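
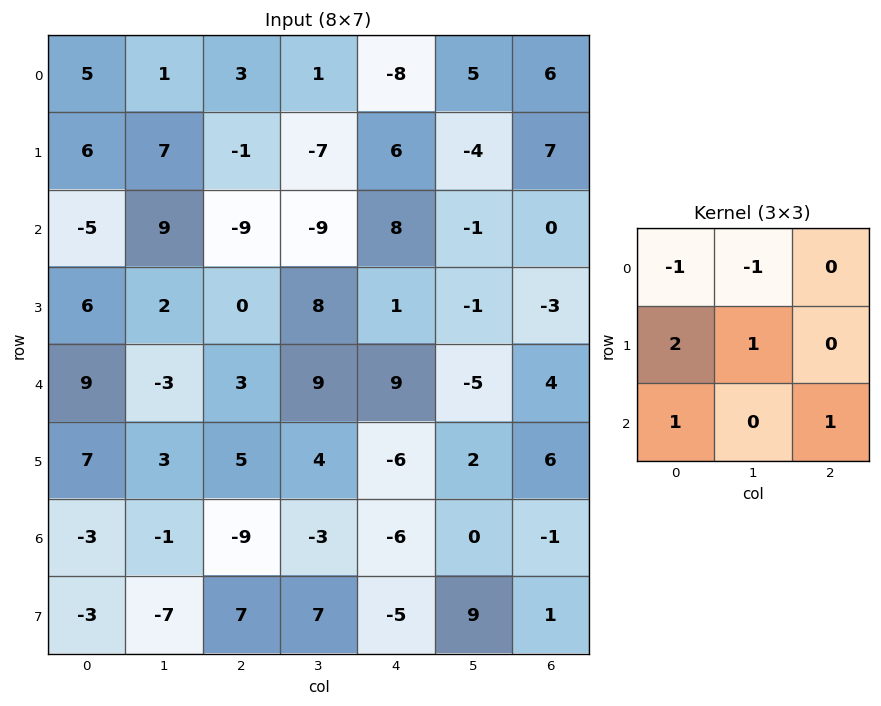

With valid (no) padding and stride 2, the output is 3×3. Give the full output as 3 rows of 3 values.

-1 -14 19
22 38 7
-1 -13 -21

Output[0,0]: The receptive field on the input at this output position is [5 1 3 / 6 7 -1 / -5 9 -9]. Elementwise product with the kernel and sum: 5·-1 + 1·-1 + 6·2 + 7·1 + -5·1 + -9·1.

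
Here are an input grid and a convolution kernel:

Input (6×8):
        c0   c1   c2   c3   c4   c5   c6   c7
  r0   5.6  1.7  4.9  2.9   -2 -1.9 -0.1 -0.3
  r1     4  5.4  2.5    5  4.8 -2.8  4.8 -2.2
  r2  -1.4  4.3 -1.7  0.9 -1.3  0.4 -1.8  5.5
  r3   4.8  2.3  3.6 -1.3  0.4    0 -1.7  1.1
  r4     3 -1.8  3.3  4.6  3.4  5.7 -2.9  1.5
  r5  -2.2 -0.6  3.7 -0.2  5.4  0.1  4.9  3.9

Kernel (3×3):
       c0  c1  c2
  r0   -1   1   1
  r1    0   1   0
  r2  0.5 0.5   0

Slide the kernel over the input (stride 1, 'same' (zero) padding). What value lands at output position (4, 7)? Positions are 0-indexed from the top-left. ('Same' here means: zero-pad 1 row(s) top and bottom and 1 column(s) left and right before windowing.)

8.7

The receptive field on the zero-padded input at this output position is [-1.7 1.1 0 / -2.9 1.5 0 / 4.9 3.9 0]. Elementwise product with the kernel and sum: -1.7·-1 + 1.1·1 + 0·1 + 1.5·1 + 4.9·0.5 + 3.9·0.5.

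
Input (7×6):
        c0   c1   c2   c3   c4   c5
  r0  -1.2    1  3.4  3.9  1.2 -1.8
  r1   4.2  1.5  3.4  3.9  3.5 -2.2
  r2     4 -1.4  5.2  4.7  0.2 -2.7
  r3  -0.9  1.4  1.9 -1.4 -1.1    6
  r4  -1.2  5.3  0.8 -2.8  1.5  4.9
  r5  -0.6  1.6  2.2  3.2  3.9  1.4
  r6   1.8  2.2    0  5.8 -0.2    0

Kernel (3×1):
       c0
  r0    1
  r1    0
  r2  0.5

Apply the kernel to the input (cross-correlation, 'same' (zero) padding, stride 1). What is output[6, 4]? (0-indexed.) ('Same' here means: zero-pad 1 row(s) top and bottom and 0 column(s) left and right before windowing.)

3.9

The receptive field on the zero-padded input at this output position is [3.9 / -0.2 / 0]. Elementwise product with the kernel and sum: 3.9·1 + 0·0.5.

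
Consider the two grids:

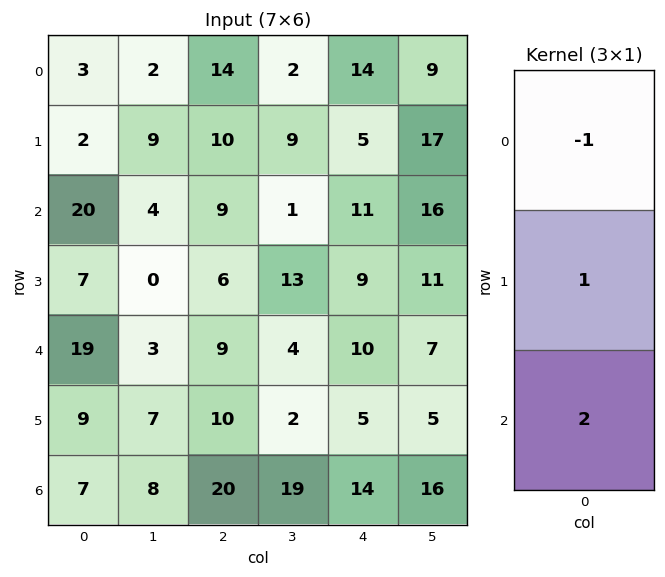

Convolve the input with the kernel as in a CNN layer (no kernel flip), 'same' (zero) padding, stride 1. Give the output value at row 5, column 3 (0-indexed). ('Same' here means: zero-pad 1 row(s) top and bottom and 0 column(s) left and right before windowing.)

The receptive field on the zero-padded input at this output position is [4 / 2 / 19]. Elementwise product with the kernel and sum: 4·-1 + 2·1 + 19·2.

36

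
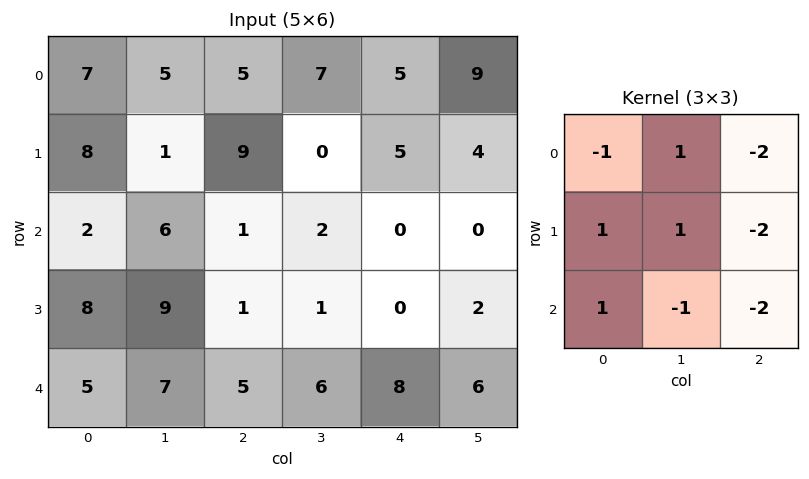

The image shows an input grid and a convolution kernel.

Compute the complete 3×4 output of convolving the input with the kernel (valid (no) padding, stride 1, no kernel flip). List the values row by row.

-27 -3 -10 -21
-22 17 -16 -4
5 -11 -14 -19

Output[0,0]: The receptive field on the input at this output position is [7 5 5 / 8 1 9 / 2 6 1]. Elementwise product with the kernel and sum: 7·-1 + 5·1 + 5·-2 + 8·1 + 1·1 + 9·-2 + 2·1 + 6·-1 + 1·-2.
Output[0,1]: The receptive field on the input at this output position is [5 5 7 / 1 9 0 / 6 1 2]. Elementwise product with the kernel and sum: 5·-1 + 5·1 + 7·-2 + 1·1 + 9·1 + 0·-2 + 6·1 + 1·-1 + 2·-2.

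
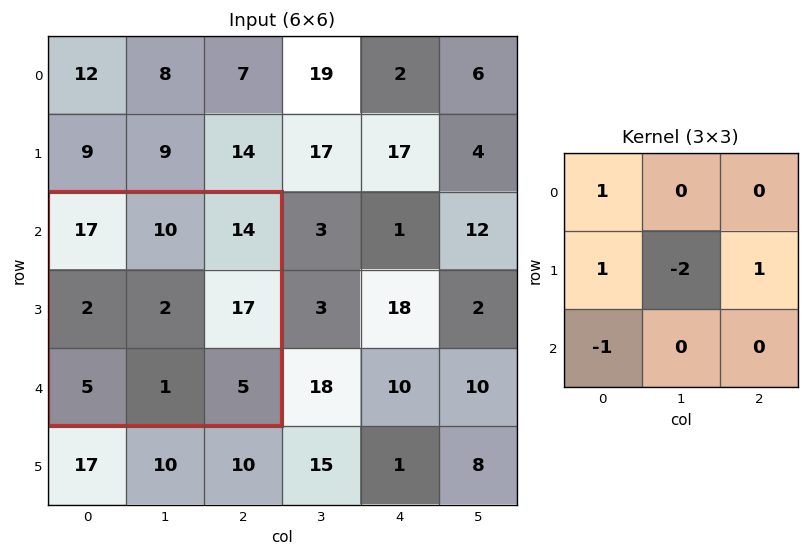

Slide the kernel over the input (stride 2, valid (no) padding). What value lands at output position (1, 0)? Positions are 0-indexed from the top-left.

27

The receptive field on the input at this output position is [17 10 14 / 2 2 17 / 5 1 5]. Elementwise product with the kernel and sum: 17·1 + 2·1 + 2·-2 + 17·1 + 5·-1.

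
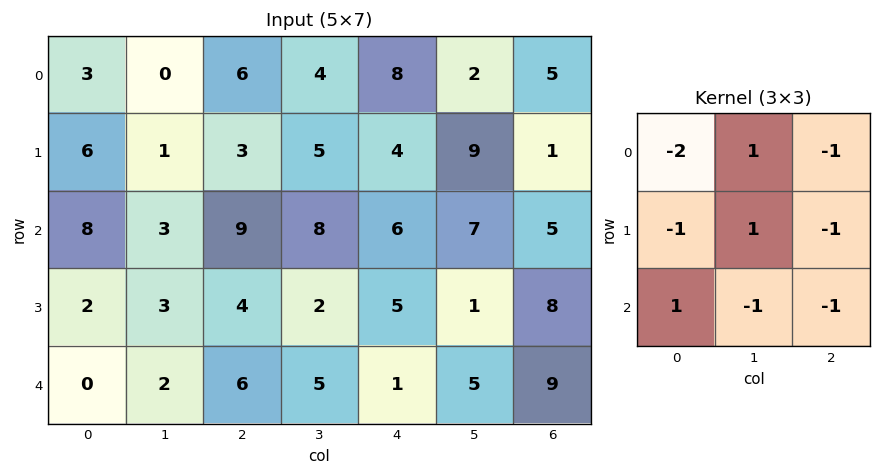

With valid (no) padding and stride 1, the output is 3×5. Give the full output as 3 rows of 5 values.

Output[0,0]: The receptive field on the input at this output position is [3 0 6 / 6 1 3 / 8 3 9]. Elementwise product with the kernel and sum: 3·-2 + 0·1 + 6·-1 + 6·-1 + 1·1 + 3·-1 + 8·1 + 3·-1 + 9·-1.
Output[0,1]: The receptive field on the input at this output position is [0 6 4 / 1 3 5 / 3 9 8]. Elementwise product with the kernel and sum: 0·-2 + 6·1 + 4·-1 + 1·-1 + 3·1 + 5·-1 + 3·1 + 9·-1 + 8·-1.

-24 -15 -23 -17 -21
-33 -9 -15 -28 -8
-33 -15 -23 -16 -35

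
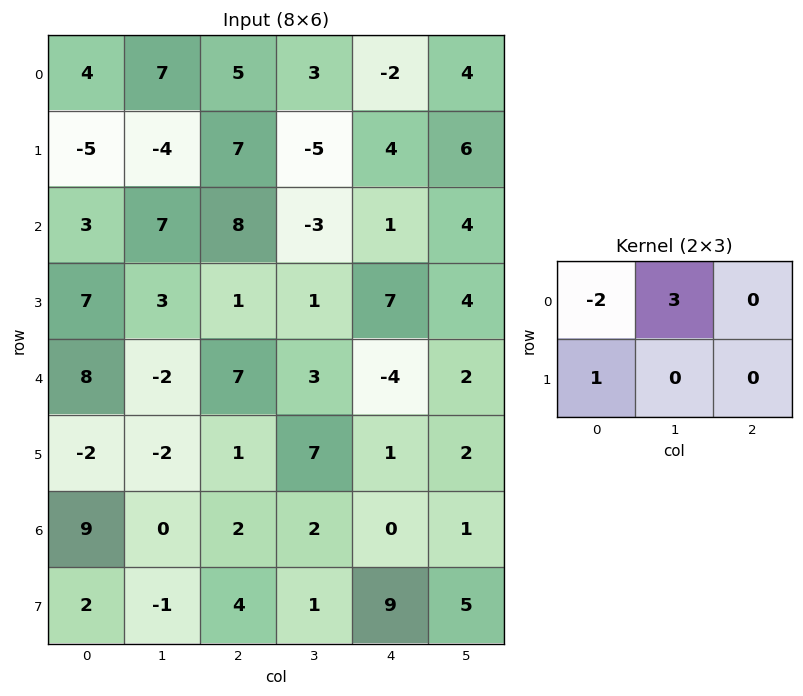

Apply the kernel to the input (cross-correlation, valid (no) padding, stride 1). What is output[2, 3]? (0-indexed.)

The receptive field on the input at this output position is [-3 1 4 / 1 7 4]. Elementwise product with the kernel and sum: -3·-2 + 1·3 + 1·1.

10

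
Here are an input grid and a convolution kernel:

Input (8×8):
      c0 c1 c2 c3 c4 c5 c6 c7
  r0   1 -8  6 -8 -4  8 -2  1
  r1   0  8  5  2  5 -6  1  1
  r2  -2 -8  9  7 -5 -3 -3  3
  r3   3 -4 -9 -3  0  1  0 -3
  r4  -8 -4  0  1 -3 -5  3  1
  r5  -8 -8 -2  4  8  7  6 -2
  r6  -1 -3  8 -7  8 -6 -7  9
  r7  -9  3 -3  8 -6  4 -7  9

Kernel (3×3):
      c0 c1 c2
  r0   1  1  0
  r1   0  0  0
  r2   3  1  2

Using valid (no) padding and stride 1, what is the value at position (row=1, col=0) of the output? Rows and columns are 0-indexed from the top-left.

The receptive field on the input at this output position is [0 8 5 / -2 -8 9 / 3 -4 -9]. Elementwise product with the kernel and sum: 0·1 + 8·1 + 3·3 + -4·1 + -9·2.

-5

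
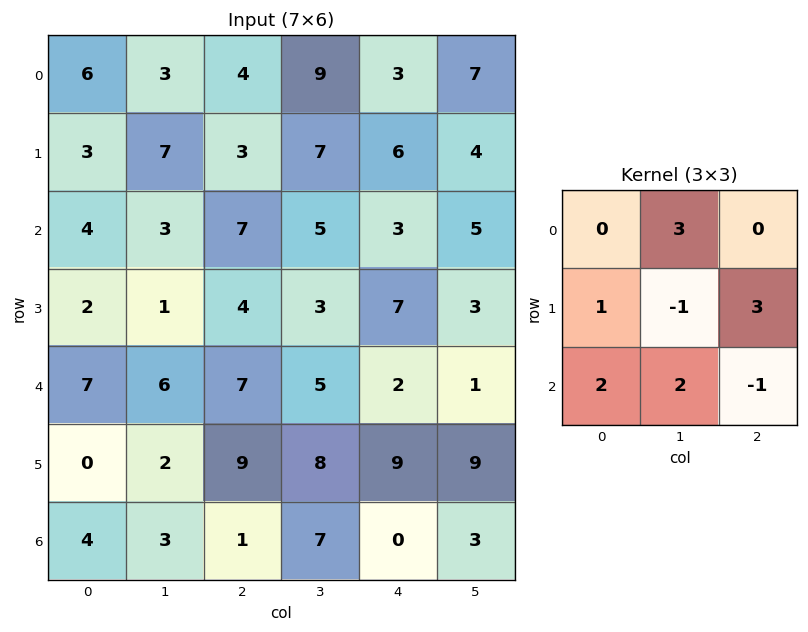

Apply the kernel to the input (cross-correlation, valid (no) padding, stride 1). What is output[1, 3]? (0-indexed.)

52

The receptive field on the input at this output position is [7 6 4 / 5 3 5 / 3 7 3]. Elementwise product with the kernel and sum: 6·3 + 5·1 + 3·-1 + 5·3 + 3·2 + 7·2 + 3·-1.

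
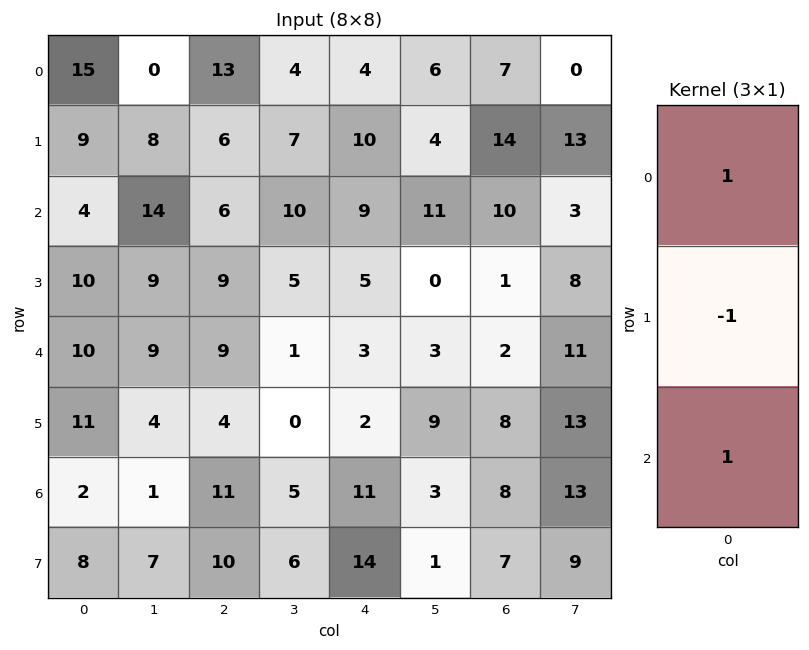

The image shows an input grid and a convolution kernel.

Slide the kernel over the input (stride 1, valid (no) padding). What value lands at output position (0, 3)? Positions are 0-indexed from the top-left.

7

The receptive field on the input at this output position is [4 / 7 / 10]. Elementwise product with the kernel and sum: 4·1 + 7·-1 + 10·1.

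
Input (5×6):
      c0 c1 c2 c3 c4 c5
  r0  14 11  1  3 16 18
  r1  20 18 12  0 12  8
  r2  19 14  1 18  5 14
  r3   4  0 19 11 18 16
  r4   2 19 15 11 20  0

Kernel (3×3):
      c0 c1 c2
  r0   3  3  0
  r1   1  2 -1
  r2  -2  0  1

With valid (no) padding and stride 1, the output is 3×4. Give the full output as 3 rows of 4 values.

Output[0,0]: The receptive field on the input at this output position is [14 11 1 / 20 18 12 / 19 14 1]. Elementwise product with the kernel and sum: 14·3 + 11·3 + 20·1 + 18·2 + 12·-1 + 19·-2 + 1·1.
Output[0,1]: The receptive field on the input at this output position is [11 1 3 / 18 12 0 / 14 1 18]. Elementwise product with the kernel and sum: 11·3 + 1·3 + 18·1 + 12·2 + 0·-1 + 14·-2 + 18·1.

82 68 15 51
171 99 48 44
95 45 70 78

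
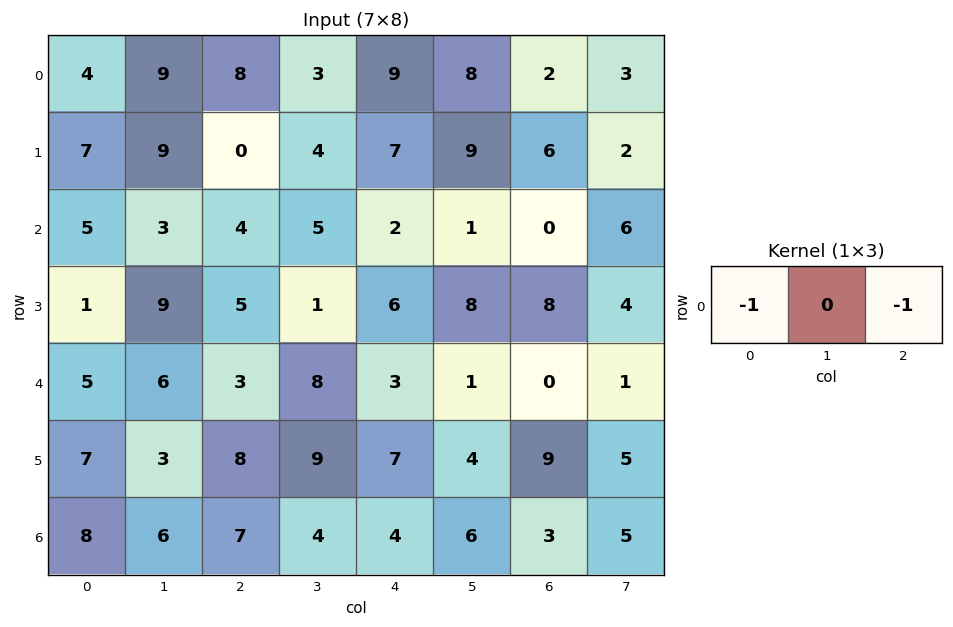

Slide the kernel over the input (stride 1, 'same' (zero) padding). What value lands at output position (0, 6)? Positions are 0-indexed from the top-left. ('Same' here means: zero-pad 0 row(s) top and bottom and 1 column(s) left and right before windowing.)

-11

The receptive field on the zero-padded input at this output position is [8 2 3]. Elementwise product with the kernel and sum: 8·-1 + 3·-1.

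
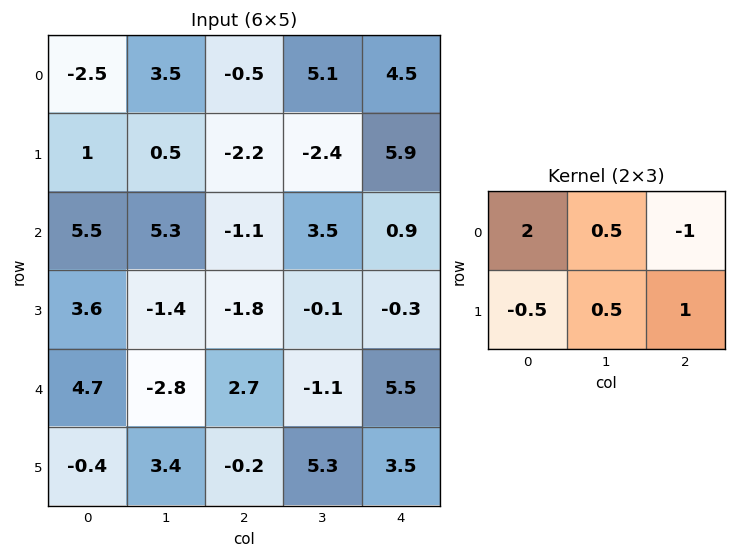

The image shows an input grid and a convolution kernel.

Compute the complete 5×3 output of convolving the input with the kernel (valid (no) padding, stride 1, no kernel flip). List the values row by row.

Output[0,0]: The receptive field on the input at this output position is [-2.5 3.5 -0.5 / 1 0.5 -2.2]. Elementwise product with the kernel and sum: -2.5·2 + 3.5·0.5 + -0.5·-1 + 1·-0.5 + 0.5·0.5 + -2.2·1.

-5.2 -2.1 2.85
3.25 2.6 -8.3
10.45 6.25 -0.8
7.25 -1.95 0.25
7 0.35 5.6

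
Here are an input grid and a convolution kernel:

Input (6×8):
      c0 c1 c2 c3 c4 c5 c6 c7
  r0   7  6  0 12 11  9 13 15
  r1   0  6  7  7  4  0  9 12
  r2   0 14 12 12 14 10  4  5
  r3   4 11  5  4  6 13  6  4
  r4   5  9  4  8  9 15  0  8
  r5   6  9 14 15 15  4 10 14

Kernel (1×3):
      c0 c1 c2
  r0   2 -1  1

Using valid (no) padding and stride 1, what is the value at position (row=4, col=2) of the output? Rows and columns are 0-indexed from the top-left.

9

The receptive field on the input at this output position is [4 8 9]. Elementwise product with the kernel and sum: 4·2 + 8·-1 + 9·1.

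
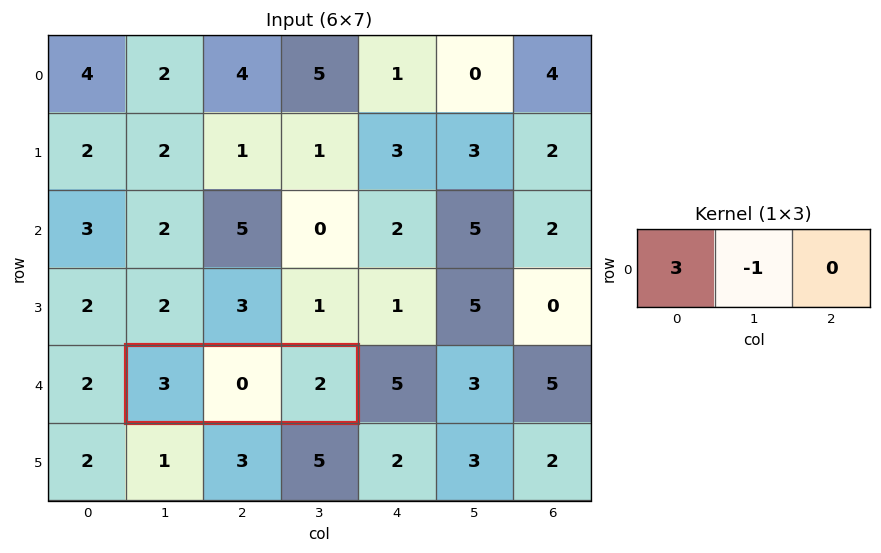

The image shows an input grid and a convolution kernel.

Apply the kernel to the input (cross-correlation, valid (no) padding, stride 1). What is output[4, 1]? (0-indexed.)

The receptive field on the input at this output position is [3 0 2]. Elementwise product with the kernel and sum: 3·3 + 0·-1.

9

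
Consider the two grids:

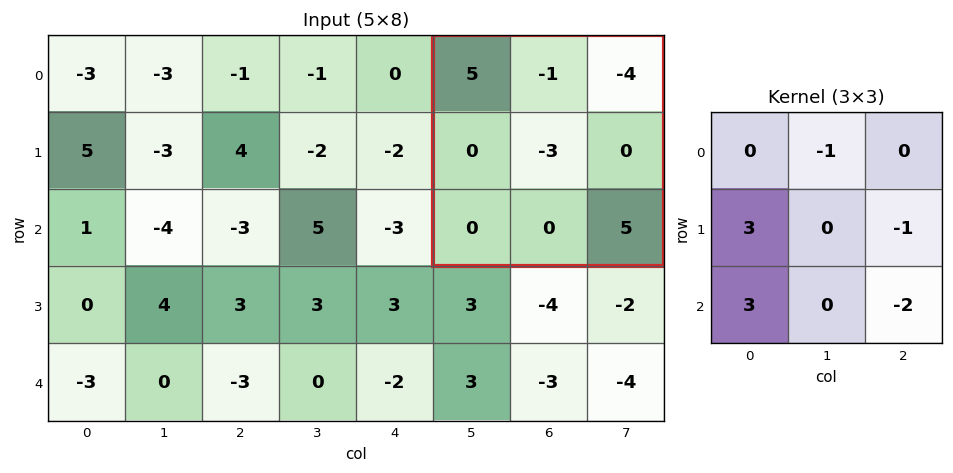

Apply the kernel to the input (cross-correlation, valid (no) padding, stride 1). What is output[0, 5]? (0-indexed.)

The receptive field on the input at this output position is [5 -1 -4 / 0 -3 0 / 0 0 5]. Elementwise product with the kernel and sum: -1·-1 + 0·3 + 0·-1 + 0·3 + 5·-2.

-9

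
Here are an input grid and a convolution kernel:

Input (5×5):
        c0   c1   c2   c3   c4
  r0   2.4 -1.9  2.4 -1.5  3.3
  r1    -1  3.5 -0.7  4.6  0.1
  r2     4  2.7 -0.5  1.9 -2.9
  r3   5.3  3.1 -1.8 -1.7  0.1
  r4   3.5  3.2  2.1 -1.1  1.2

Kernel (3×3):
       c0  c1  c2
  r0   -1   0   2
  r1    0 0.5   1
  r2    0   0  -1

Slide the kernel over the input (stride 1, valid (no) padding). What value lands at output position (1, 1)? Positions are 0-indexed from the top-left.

9.05

The receptive field on the input at this output position is [3.5 -0.7 4.6 / 2.7 -0.5 1.9 / 3.1 -1.8 -1.7]. Elementwise product with the kernel and sum: 3.5·-1 + 4.6·2 + -0.5·0.5 + 1.9·1 + -1.7·-1.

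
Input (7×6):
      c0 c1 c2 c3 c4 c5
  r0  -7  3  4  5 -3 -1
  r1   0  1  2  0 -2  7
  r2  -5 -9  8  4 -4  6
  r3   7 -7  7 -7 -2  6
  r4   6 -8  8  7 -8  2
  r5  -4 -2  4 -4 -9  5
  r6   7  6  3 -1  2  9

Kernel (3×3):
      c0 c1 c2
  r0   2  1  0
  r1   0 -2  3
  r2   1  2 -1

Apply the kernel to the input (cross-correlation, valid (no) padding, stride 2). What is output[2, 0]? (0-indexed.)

The receptive field on the input at this output position is [6 -8 8 / -4 -2 4 / 7 6 3]. Elementwise product with the kernel and sum: 6·2 + -8·1 + -2·-2 + 4·3 + 7·1 + 6·2 + 3·-1.

36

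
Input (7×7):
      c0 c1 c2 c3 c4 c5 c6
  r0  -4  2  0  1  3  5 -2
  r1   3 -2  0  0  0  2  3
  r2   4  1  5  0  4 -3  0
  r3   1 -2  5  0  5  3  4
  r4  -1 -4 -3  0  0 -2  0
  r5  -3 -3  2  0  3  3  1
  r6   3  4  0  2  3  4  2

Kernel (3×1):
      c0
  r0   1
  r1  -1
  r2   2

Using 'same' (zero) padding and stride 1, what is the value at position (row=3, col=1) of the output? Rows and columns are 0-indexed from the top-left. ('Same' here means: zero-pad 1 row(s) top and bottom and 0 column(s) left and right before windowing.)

-5

The receptive field on the zero-padded input at this output position is [1 / -2 / -4]. Elementwise product with the kernel and sum: 1·1 + -2·-1 + -4·2.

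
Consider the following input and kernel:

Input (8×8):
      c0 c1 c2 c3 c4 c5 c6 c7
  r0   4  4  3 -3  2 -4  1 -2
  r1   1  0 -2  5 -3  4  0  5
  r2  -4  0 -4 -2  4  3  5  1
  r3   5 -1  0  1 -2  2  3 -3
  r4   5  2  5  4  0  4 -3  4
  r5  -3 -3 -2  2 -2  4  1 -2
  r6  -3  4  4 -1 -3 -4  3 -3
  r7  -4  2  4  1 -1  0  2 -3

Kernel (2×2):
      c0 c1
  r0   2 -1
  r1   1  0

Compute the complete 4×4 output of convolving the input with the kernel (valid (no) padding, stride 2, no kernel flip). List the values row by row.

Output[0,0]: The receptive field on the input at this output position is [4 4 / 1 0]. Elementwise product with the kernel and sum: 4·2 + 4·-1 + 1·1.
Output[0,1]: The receptive field on the input at this output position is [3 -3 / -2 5]. Elementwise product with the kernel and sum: 3·2 + -3·-1 + -2·1.

5 7 5 4
-3 -6 3 12
5 4 -6 -9
-14 13 -3 11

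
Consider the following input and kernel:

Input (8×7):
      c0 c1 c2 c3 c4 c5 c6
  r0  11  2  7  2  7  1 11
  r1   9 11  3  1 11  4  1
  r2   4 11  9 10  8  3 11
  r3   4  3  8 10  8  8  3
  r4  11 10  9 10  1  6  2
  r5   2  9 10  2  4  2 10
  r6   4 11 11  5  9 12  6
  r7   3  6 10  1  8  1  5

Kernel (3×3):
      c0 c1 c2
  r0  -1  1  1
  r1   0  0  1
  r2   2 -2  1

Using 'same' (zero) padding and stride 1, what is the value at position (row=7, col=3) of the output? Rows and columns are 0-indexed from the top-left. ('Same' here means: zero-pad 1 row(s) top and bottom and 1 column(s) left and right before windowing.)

11

The receptive field on the zero-padded input at this output position is [11 5 9 / 10 1 8 / 0 0 0]. Elementwise product with the kernel and sum: 11·-1 + 5·1 + 9·1 + 8·1 + 0·2 + 0·-2 + 0·1.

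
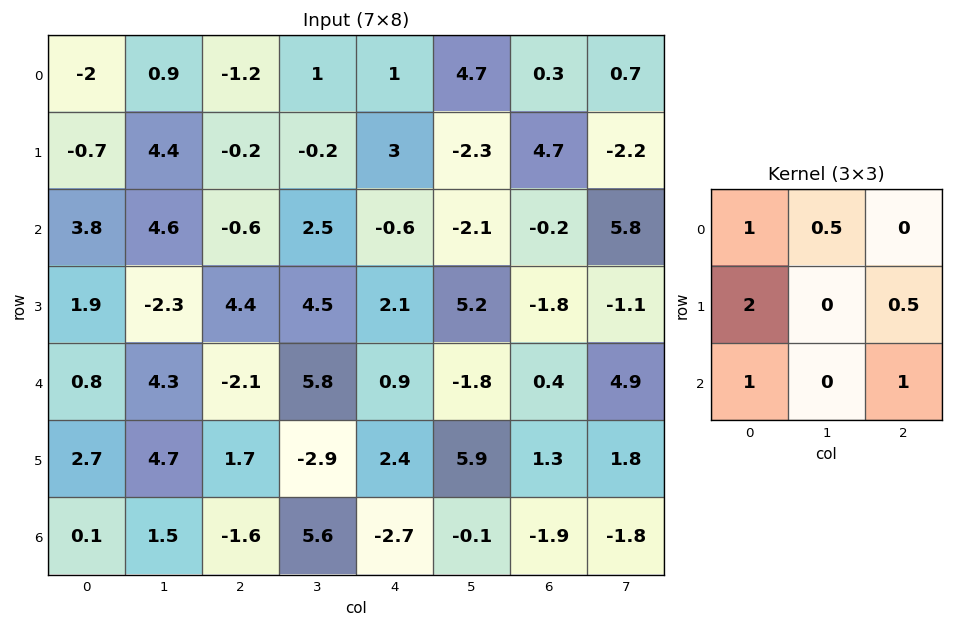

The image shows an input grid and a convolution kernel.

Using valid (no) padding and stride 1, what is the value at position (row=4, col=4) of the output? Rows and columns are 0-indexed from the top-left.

0.85

The receptive field on the input at this output position is [0.9 -1.8 0.4 / 2.4 5.9 1.3 / -2.7 -0.1 -1.9]. Elementwise product with the kernel and sum: 0.9·1 + -1.8·0.5 + 2.4·2 + 1.3·0.5 + -2.7·1 + -1.9·1.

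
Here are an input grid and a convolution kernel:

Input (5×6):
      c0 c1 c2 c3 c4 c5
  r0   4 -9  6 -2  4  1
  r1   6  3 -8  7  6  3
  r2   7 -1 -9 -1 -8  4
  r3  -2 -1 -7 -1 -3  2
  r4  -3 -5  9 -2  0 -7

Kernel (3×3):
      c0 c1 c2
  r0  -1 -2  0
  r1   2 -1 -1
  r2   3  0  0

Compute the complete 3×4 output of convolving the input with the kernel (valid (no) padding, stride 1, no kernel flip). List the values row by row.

52 1 -58 -4
6 18 -36 -20
-10 10 28 10

Output[0,0]: The receptive field on the input at this output position is [4 -9 6 / 6 3 -8 / 7 -1 -9]. Elementwise product with the kernel and sum: 4·-1 + -9·-2 + 6·2 + 3·-1 + -8·-1 + 7·3.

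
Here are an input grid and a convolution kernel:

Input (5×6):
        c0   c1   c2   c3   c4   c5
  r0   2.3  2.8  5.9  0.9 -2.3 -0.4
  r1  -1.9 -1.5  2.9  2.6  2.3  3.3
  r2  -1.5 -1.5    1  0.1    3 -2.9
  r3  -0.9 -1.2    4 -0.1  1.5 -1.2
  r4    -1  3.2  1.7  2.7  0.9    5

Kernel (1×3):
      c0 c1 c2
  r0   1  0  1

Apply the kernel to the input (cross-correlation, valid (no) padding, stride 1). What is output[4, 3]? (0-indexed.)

7.7

The receptive field on the input at this output position is [2.7 0.9 5]. Elementwise product with the kernel and sum: 2.7·1 + 5·1.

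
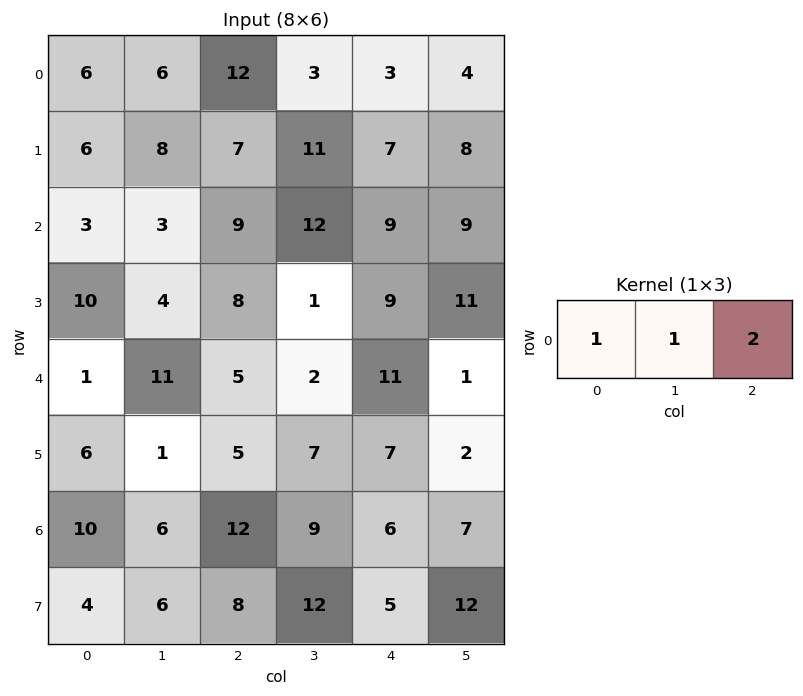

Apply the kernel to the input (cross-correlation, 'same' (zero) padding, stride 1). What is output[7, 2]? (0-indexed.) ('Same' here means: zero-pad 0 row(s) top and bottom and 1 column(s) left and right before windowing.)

The receptive field on the zero-padded input at this output position is [6 8 12]. Elementwise product with the kernel and sum: 6·1 + 8·1 + 12·2.

38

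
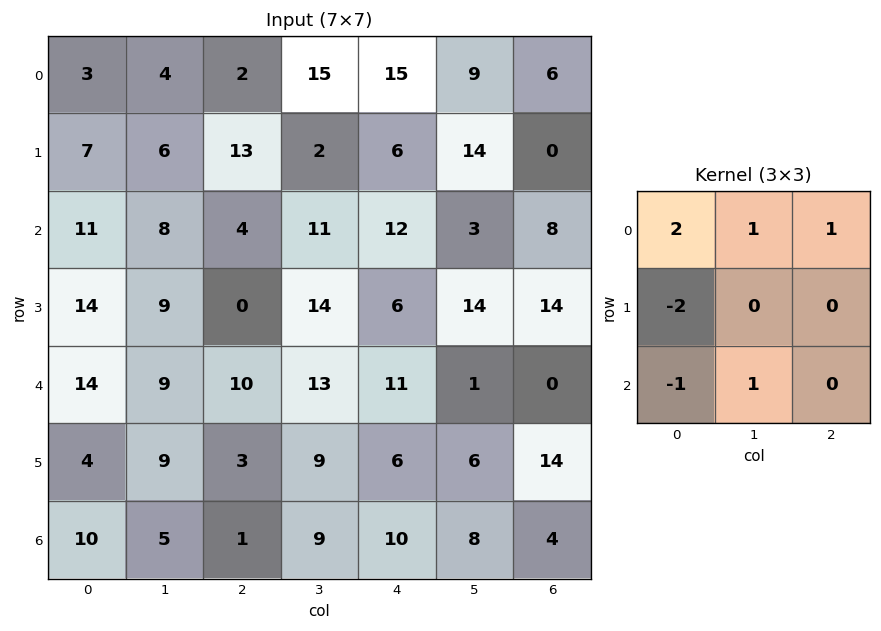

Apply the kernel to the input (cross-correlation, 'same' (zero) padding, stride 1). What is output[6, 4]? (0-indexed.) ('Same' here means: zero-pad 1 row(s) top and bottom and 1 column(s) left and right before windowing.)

The receptive field on the zero-padded input at this output position is [9 6 6 / 9 10 8 / 0 0 0]. Elementwise product with the kernel and sum: 9·2 + 6·1 + 6·1 + 9·-2 + 0·-1 + 0·1.

12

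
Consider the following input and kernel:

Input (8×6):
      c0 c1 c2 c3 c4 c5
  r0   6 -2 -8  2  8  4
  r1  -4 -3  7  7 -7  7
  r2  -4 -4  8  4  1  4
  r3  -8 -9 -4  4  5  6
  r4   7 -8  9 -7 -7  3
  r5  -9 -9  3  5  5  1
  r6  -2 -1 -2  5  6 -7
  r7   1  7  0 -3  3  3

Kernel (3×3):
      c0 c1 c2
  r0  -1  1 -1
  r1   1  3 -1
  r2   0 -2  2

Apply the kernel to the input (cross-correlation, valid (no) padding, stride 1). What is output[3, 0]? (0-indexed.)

The receptive field on the input at this output position is [-8 -9 -4 / 7 -8 9 / -9 -9 3]. Elementwise product with the kernel and sum: -8·-1 + -9·1 + -4·-1 + 7·1 + -8·3 + 9·-1 + -9·-2 + 3·2.

1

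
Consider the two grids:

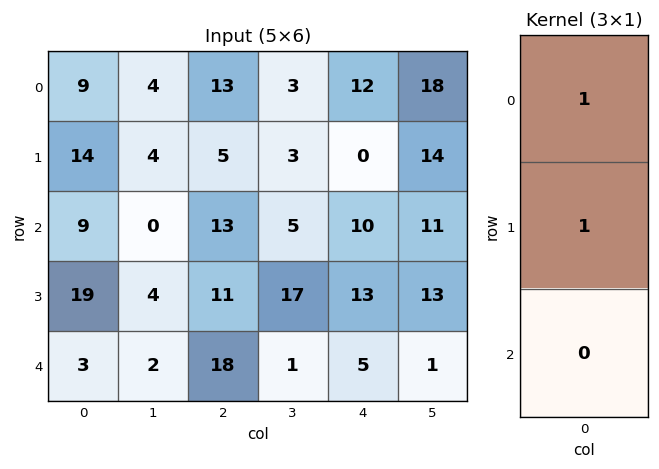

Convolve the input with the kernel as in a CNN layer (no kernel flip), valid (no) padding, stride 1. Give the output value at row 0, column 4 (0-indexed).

The receptive field on the input at this output position is [12 / 0 / 10]. Elementwise product with the kernel and sum: 12·1 + 0·1.

12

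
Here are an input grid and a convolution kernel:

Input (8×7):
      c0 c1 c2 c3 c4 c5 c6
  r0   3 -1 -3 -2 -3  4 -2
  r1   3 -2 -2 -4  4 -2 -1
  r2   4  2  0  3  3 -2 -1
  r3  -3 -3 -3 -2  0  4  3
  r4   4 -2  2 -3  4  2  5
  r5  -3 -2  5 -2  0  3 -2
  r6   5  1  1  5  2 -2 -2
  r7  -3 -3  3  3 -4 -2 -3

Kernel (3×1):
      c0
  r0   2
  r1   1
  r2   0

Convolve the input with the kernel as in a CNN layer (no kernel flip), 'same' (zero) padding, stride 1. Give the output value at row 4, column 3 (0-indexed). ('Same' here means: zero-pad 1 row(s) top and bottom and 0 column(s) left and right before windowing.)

The receptive field on the zero-padded input at this output position is [-2 / -3 / -2]. Elementwise product with the kernel and sum: -2·2 + -3·1.

-7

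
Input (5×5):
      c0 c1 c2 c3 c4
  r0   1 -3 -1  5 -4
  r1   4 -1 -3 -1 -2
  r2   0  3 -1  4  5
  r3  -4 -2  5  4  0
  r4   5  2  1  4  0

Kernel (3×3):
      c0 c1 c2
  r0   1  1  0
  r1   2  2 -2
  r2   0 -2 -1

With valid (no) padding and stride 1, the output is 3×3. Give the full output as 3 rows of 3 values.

5 -12 -13
10 -22 -16
-24 -6 13

Output[0,0]: The receptive field on the input at this output position is [1 -3 -1 / 4 -1 -3 / 0 3 -1]. Elementwise product with the kernel and sum: 1·1 + -3·1 + 4·2 + -1·2 + -3·-2 + 3·-2 + -1·-1.
Output[0,1]: The receptive field on the input at this output position is [-3 -1 5 / -1 -3 -1 / 3 -1 4]. Elementwise product with the kernel and sum: -3·1 + -1·1 + -1·2 + -3·2 + -1·-2 + -1·-2 + 4·-1.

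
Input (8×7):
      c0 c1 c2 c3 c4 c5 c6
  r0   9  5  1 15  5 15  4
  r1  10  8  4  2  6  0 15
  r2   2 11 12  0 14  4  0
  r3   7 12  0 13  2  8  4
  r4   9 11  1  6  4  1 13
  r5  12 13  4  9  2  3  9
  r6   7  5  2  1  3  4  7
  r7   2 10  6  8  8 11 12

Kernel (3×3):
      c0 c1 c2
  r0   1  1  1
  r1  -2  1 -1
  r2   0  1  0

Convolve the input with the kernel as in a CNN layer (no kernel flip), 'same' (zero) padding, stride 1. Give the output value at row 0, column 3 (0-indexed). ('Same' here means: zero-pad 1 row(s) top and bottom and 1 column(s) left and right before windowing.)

The receptive field on the zero-padded input at this output position is [0 0 0 / 1 15 5 / 4 2 6]. Elementwise product with the kernel and sum: 0·1 + 0·1 + 0·1 + 1·-2 + 15·1 + 5·-1 + 2·1.

10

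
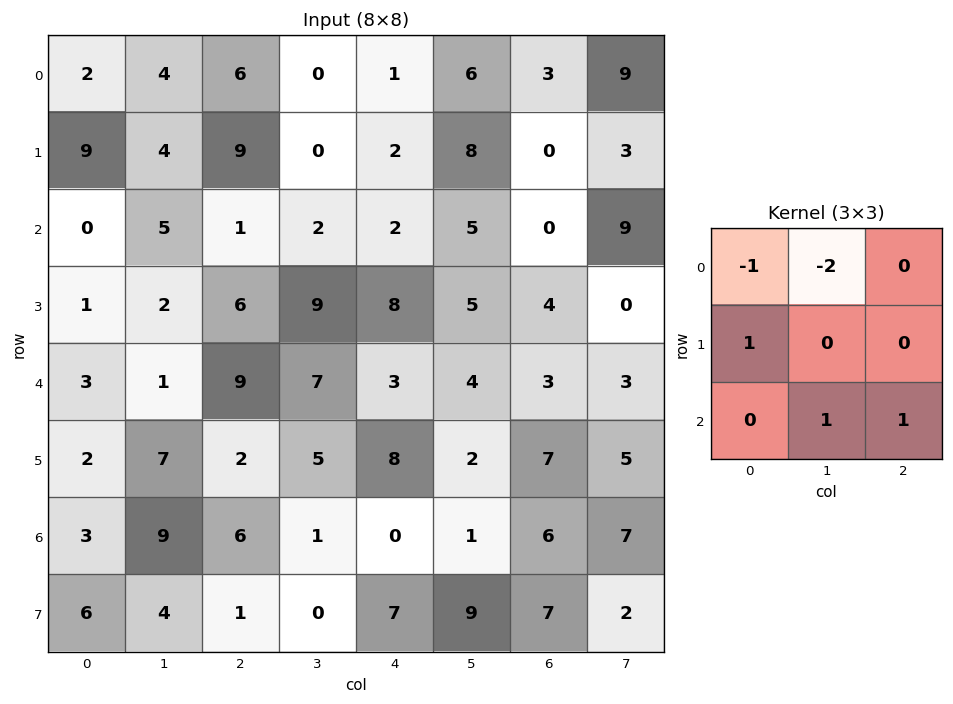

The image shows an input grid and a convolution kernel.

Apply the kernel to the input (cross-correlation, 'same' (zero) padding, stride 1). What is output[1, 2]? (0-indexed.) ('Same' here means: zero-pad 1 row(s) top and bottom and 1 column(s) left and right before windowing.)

The receptive field on the zero-padded input at this output position is [4 6 0 / 4 9 0 / 5 1 2]. Elementwise product with the kernel and sum: 4·-1 + 6·-2 + 4·1 + 1·1 + 2·1.

-9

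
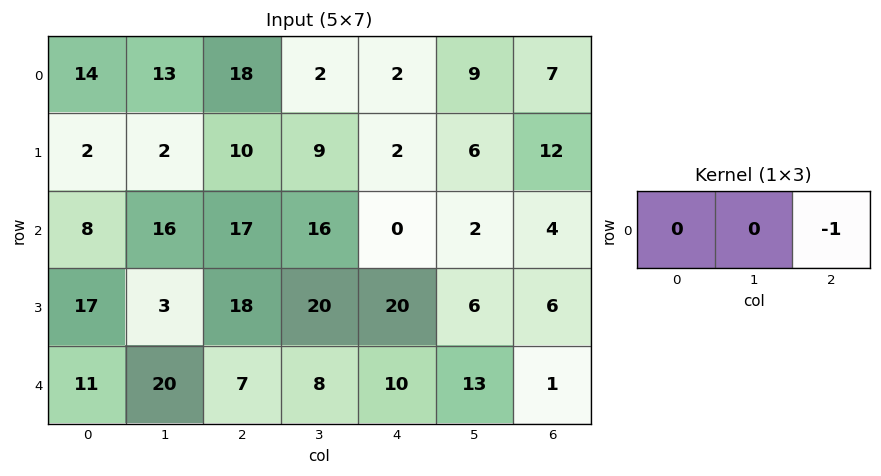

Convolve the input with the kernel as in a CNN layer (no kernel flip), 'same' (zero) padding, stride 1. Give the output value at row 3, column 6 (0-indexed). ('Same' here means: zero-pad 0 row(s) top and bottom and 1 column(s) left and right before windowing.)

0

The receptive field on the zero-padded input at this output position is [6 6 0]. Elementwise product with the kernel and sum: 0·-1.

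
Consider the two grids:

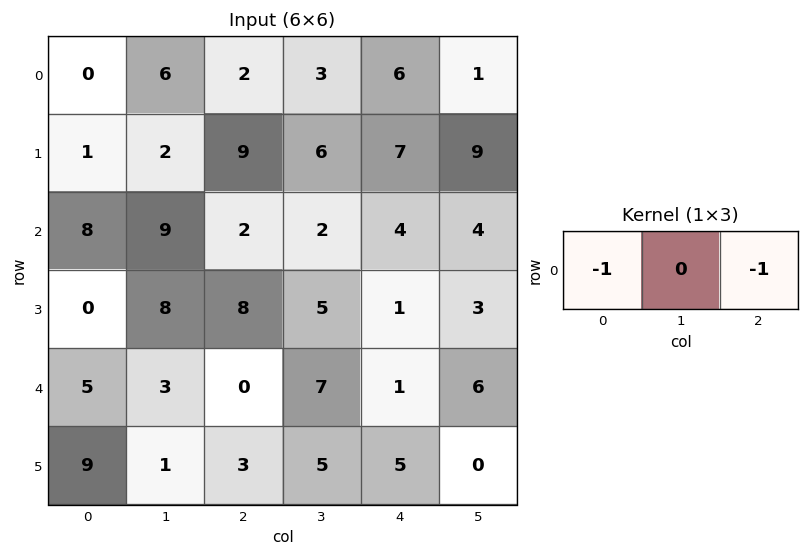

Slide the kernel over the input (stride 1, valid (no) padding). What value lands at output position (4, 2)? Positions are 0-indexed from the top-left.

-1

The receptive field on the input at this output position is [0 7 1]. Elementwise product with the kernel and sum: 0·-1 + 1·-1.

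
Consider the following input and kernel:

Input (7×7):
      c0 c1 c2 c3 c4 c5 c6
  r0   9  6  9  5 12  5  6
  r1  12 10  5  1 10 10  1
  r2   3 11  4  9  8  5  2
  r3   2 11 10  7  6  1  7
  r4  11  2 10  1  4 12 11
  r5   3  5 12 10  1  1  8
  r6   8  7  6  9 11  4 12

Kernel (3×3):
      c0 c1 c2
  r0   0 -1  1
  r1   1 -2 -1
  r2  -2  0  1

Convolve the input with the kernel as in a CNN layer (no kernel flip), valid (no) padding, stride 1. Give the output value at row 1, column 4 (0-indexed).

-18

The receptive field on the input at this output position is [10 10 1 / 8 5 2 / 6 1 7]. Elementwise product with the kernel and sum: 10·-1 + 1·1 + 8·1 + 5·-2 + 2·-1 + 6·-2 + 7·1.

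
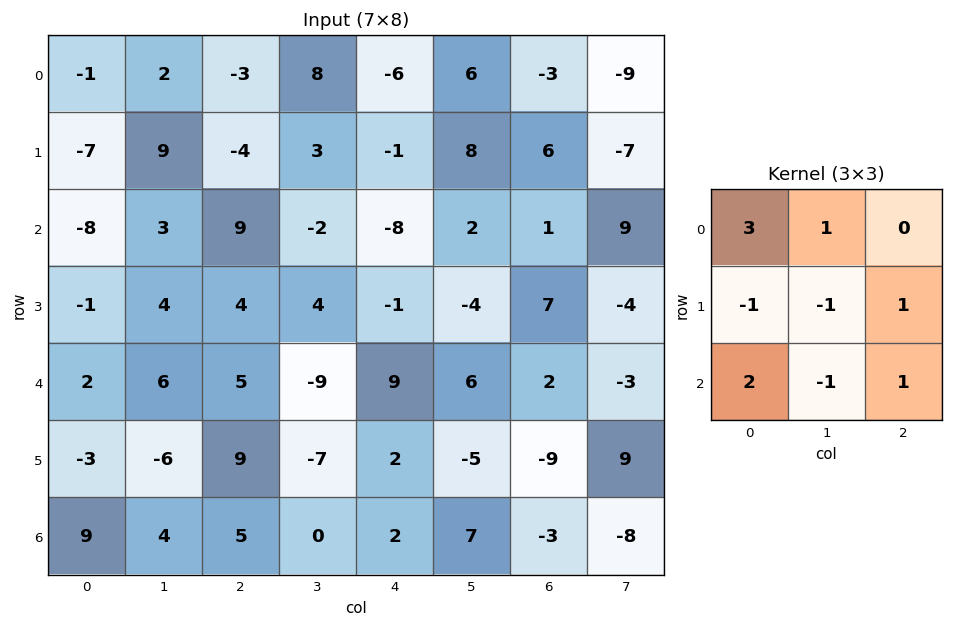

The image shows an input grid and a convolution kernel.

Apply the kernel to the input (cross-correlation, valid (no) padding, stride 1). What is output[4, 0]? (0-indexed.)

The receptive field on the input at this output position is [2 6 5 / -3 -6 9 / 9 4 5]. Elementwise product with the kernel and sum: 2·3 + 6·1 + -3·-1 + -6·-1 + 9·1 + 9·2 + 4·-1 + 5·1.

49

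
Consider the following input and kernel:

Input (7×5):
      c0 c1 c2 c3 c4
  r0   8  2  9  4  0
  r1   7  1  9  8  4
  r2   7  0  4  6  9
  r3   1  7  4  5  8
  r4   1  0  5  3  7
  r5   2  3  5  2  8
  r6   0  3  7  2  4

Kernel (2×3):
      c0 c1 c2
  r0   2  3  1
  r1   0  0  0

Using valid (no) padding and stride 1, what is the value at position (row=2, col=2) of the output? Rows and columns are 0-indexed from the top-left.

35

The receptive field on the input at this output position is [4 6 9 / 4 5 8]. Elementwise product with the kernel and sum: 4·2 + 6·3 + 9·1.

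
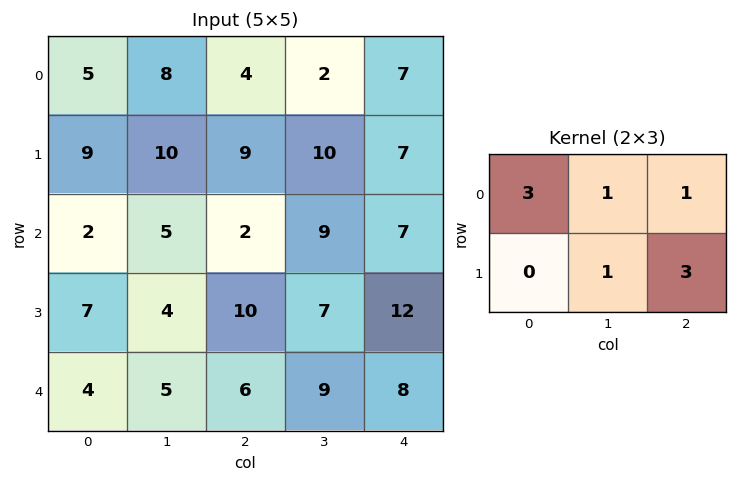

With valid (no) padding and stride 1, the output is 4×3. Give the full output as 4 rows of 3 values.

Output[0,0]: The receptive field on the input at this output position is [5 8 4 / 9 10 9]. Elementwise product with the kernel and sum: 5·3 + 8·1 + 4·1 + 10·1 + 9·3.

64 69 52
57 78 74
47 57 65
58 62 82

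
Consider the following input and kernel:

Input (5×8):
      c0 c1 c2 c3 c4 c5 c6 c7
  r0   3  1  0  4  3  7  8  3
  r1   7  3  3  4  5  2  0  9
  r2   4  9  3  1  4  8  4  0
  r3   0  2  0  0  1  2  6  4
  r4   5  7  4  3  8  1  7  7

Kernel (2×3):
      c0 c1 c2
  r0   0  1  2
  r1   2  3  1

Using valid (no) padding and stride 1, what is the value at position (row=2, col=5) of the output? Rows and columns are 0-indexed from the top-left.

30

The receptive field on the input at this output position is [8 4 0 / 2 6 4]. Elementwise product with the kernel and sum: 4·1 + 0·2 + 2·2 + 6·3 + 4·1.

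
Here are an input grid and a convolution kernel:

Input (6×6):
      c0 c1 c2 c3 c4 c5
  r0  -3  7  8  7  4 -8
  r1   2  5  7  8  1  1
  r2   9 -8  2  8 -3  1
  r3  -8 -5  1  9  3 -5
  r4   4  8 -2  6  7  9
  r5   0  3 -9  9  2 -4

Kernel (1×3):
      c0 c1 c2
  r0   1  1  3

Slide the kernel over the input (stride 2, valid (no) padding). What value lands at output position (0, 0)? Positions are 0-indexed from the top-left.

28

The receptive field on the input at this output position is [-3 7 8]. Elementwise product with the kernel and sum: -3·1 + 7·1 + 8·3.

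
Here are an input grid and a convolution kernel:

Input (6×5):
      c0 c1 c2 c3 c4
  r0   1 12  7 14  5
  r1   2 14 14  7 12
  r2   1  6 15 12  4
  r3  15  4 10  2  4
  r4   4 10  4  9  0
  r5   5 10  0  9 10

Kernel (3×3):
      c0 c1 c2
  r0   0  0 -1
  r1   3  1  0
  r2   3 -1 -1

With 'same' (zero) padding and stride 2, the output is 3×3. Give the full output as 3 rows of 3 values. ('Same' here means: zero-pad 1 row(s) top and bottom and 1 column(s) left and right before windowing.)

Output[0,0]: The receptive field on the zero-padded input at this output position is [0 0 0 / 0 1 12 / 0 2 14]. Elementwise product with the kernel and sum: 0·-1 + 0·3 + 1·1 + 0·3 + 2·-1 + 14·-1.

-15 64 56
-32 26 42
-15 53 44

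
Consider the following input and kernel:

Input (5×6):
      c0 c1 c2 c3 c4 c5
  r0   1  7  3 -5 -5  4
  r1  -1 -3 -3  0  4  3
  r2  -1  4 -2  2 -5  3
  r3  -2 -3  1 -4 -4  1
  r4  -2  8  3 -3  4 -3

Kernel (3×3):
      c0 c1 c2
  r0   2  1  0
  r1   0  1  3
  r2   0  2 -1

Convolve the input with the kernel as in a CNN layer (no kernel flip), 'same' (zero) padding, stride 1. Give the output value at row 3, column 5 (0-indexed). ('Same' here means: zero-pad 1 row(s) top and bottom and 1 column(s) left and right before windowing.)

-12

The receptive field on the zero-padded input at this output position is [-5 3 0 / -4 1 0 / 4 -3 0]. Elementwise product with the kernel and sum: -5·2 + 3·1 + 1·1 + 0·3 + -3·2 + 0·-1.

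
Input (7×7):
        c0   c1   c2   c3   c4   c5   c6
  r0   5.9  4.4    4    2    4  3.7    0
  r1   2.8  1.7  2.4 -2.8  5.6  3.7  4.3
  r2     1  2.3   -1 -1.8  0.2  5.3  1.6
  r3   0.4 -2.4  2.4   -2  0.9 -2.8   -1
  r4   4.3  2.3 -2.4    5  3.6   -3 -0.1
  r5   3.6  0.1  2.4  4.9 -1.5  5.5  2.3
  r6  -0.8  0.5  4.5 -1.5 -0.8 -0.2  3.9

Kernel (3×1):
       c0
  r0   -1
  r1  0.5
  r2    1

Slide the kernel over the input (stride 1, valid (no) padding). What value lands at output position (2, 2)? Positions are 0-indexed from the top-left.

The receptive field on the input at this output position is [-1 / 2.4 / -2.4]. Elementwise product with the kernel and sum: -1·-1 + 2.4·0.5 + -2.4·1.

-0.2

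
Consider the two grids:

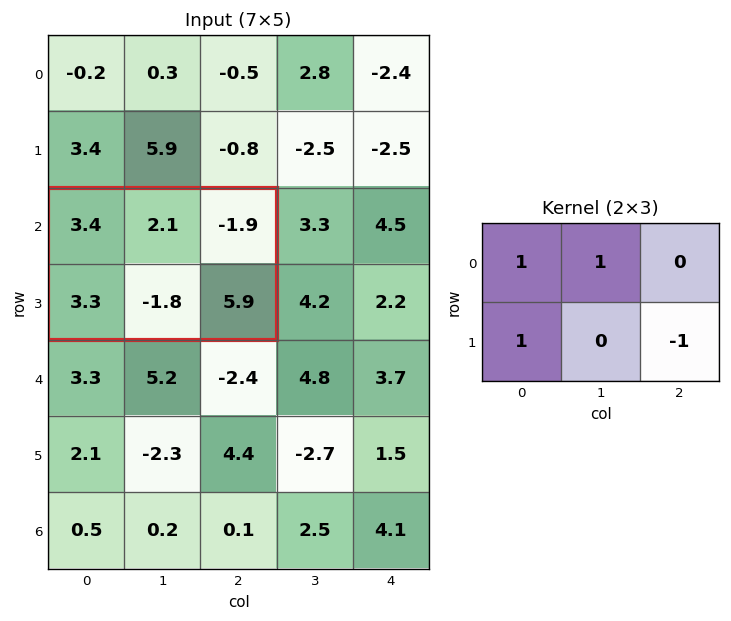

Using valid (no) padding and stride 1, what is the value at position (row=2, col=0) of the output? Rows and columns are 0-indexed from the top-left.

The receptive field on the input at this output position is [3.4 2.1 -1.9 / 3.3 -1.8 5.9]. Elementwise product with the kernel and sum: 3.4·1 + 2.1·1 + 3.3·1 + 5.9·-1.

2.9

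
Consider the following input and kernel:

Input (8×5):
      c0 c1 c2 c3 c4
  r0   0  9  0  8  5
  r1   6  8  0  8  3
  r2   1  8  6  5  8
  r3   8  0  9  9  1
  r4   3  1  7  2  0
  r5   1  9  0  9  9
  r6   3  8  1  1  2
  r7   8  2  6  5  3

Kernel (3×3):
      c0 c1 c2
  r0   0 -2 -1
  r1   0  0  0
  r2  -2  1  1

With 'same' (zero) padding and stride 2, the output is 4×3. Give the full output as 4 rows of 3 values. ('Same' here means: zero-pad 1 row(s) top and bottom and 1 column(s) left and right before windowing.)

14 -8 -13
-12 10 -23
-6 -36 -11
-1 -2 -25

Output[0,0]: The receptive field on the zero-padded input at this output position is [0 0 0 / 0 0 9 / 0 6 8]. Elementwise product with the kernel and sum: 0·-2 + 0·-1 + 0·-2 + 6·1 + 8·1.
Output[0,1]: The receptive field on the zero-padded input at this output position is [0 0 0 / 9 0 8 / 8 0 8]. Elementwise product with the kernel and sum: 0·-2 + 0·-1 + 8·-2 + 0·1 + 8·1.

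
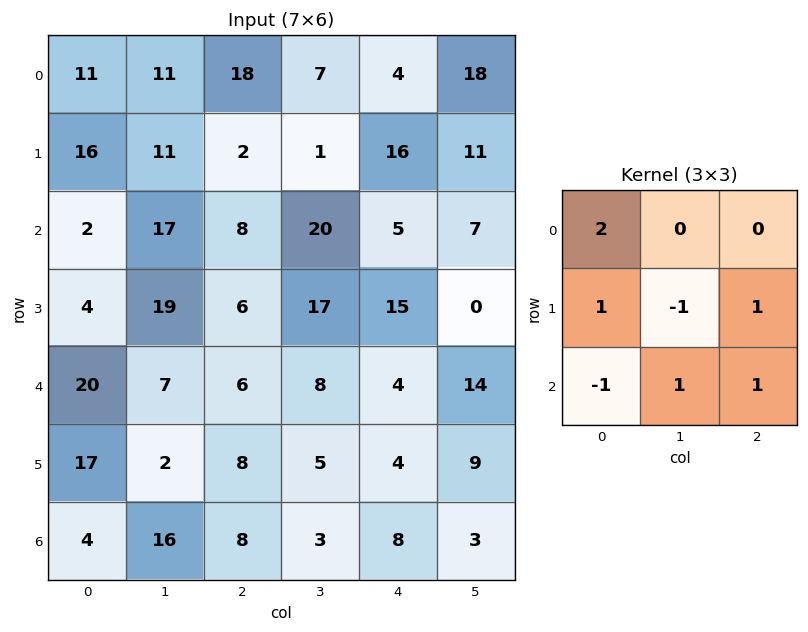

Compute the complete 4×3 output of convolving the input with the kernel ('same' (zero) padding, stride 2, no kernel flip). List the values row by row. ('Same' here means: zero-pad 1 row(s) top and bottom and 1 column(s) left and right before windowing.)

Output[0,0]: The receptive field on the zero-padded input at this output position is [0 0 0 / 0 11 11 / 0 16 11]. Elementwise product with the kernel and sum: 0·2 + 0·1 + 11·-1 + 11·1 + 0·-1 + 16·1 + 11·1.
Output[0,1]: The receptive field on the zero-padded input at this output position is [0 0 0 / 11 18 7 / 11 2 1]. Elementwise product with the kernel and sum: 0·2 + 11·1 + 18·-1 + 7·1 + 11·-1 + 2·1 + 1·1.

27 -8 47
38 55 22
6 58 60
12 15 8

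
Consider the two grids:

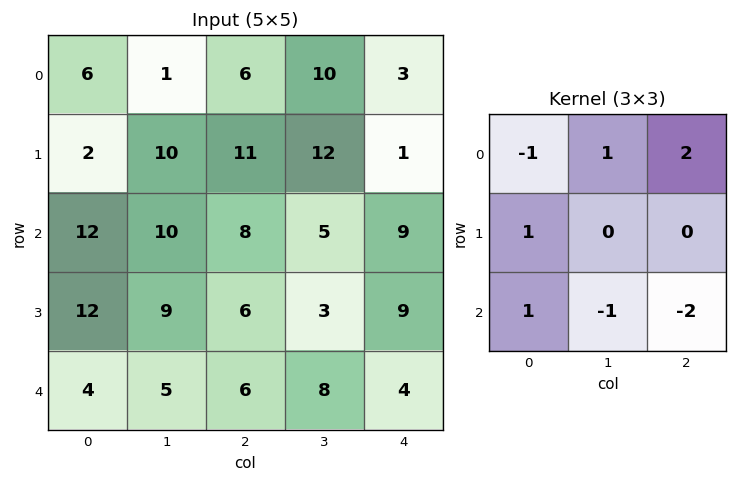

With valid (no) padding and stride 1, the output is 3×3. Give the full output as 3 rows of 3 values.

-5 27 6
33 32 -4
13 0 11

Output[0,0]: The receptive field on the input at this output position is [6 1 6 / 2 10 11 / 12 10 8]. Elementwise product with the kernel and sum: 6·-1 + 1·1 + 6·2 + 2·1 + 12·1 + 10·-1 + 8·-2.
Output[0,1]: The receptive field on the input at this output position is [1 6 10 / 10 11 12 / 10 8 5]. Elementwise product with the kernel and sum: 1·-1 + 6·1 + 10·2 + 10·1 + 10·1 + 8·-1 + 5·-2.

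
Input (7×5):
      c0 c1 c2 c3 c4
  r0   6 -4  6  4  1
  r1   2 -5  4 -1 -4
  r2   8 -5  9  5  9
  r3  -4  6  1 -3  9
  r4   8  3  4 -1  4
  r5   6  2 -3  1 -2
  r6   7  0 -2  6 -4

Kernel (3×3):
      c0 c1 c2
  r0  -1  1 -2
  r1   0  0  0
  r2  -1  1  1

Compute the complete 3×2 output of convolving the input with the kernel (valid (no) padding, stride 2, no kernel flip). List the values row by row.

-26 1
-32 -23
-22 -9

Output[0,0]: The receptive field on the input at this output position is [6 -4 6 / 2 -5 4 / 8 -5 9]. Elementwise product with the kernel and sum: 6·-1 + -4·1 + 6·-2 + 8·-1 + -5·1 + 9·1.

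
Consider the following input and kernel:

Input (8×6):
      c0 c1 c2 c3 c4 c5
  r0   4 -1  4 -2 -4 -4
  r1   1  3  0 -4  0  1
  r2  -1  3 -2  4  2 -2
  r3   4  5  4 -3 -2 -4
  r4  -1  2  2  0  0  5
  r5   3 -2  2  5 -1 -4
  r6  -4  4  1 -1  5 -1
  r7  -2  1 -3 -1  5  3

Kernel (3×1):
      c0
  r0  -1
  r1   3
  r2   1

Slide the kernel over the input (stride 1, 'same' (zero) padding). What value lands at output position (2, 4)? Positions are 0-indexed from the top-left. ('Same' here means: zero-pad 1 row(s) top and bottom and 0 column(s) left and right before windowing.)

4

The receptive field on the zero-padded input at this output position is [0 / 2 / -2]. Elementwise product with the kernel and sum: 0·-1 + 2·3 + -2·1.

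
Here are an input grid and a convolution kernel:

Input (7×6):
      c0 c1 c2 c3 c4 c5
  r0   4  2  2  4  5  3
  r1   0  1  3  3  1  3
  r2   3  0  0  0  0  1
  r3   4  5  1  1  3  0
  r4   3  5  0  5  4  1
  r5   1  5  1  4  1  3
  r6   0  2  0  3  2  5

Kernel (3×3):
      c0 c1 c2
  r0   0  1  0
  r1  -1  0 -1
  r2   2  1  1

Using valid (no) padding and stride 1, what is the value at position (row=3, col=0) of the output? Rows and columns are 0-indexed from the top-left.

The receptive field on the input at this output position is [4 5 1 / 3 5 0 / 1 5 1]. Elementwise product with the kernel and sum: 5·1 + 3·-1 + 0·-1 + 1·2 + 5·1 + 1·1.

10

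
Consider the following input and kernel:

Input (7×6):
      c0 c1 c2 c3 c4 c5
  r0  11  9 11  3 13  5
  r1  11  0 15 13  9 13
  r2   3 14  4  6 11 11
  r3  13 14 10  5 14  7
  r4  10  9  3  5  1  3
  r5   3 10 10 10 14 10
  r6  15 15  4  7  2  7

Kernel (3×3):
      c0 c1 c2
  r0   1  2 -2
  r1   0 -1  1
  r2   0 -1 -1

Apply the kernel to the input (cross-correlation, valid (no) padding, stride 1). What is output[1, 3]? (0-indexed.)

The receptive field on the input at this output position is [13 9 13 / 6 11 11 / 5 14 7]. Elementwise product with the kernel and sum: 13·1 + 9·2 + 13·-2 + 11·-1 + 11·1 + 14·-1 + 7·-1.

-16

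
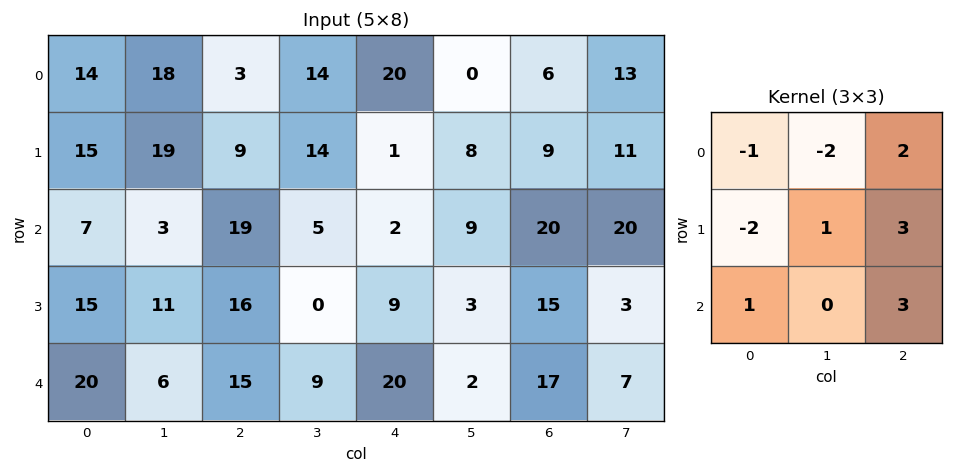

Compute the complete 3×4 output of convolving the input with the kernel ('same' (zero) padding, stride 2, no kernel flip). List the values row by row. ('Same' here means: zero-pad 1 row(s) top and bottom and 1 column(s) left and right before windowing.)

125 70 30 86
57 30 28 70
30 -13 -4 7

Output[0,0]: The receptive field on the zero-padded input at this output position is [0 0 0 / 0 14 18 / 0 15 19]. Elementwise product with the kernel and sum: 0·-1 + 0·-2 + 0·2 + 0·-2 + 14·1 + 18·3 + 0·1 + 19·3.
Output[0,1]: The receptive field on the zero-padded input at this output position is [0 0 0 / 18 3 14 / 19 9 14]. Elementwise product with the kernel and sum: 0·-1 + 0·-2 + 0·2 + 18·-2 + 3·1 + 14·3 + 19·1 + 14·3.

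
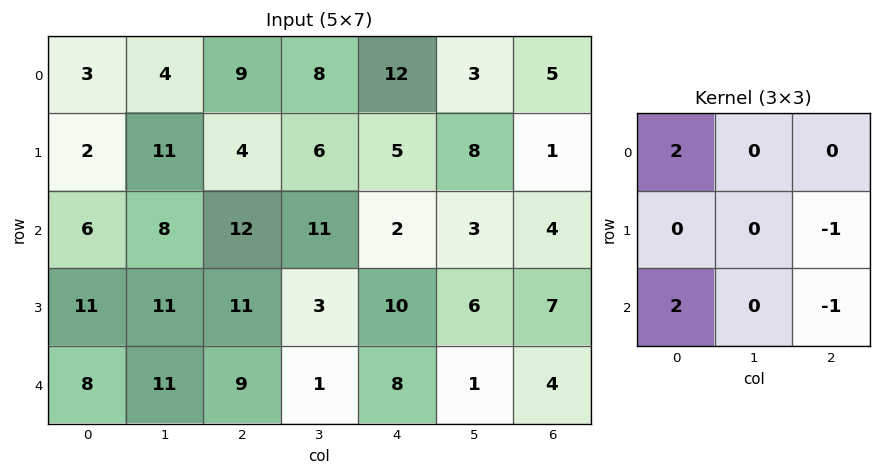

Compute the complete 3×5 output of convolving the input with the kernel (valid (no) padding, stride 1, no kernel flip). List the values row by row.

Output[0,0]: The receptive field on the input at this output position is [3 4 9 / 2 11 4 / 6 8 12]. Elementwise product with the kernel and sum: 3·2 + 4·-1 + 6·2 + 12·-1.
Output[0,1]: The receptive field on the input at this output position is [4 9 8 / 11 4 6 / 8 12 11]. Elementwise product with the kernel and sum: 4·2 + 6·-1 + 8·2 + 11·-1.

2 7 35 27 23
3 30 18 9 19
8 34 24 17 9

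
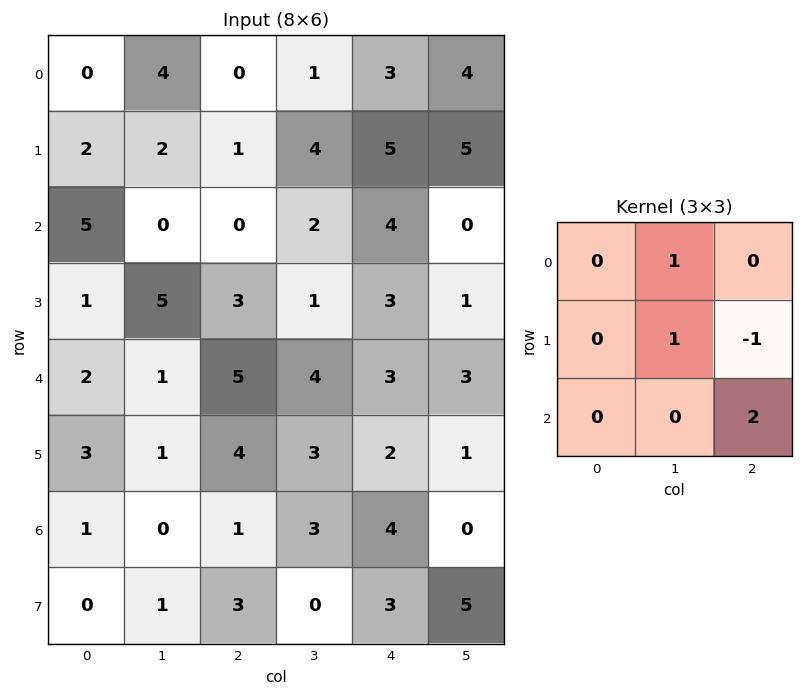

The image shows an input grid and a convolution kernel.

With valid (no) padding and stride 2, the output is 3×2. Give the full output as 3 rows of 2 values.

5 8
12 6
0 13

Output[0,0]: The receptive field on the input at this output position is [0 4 0 / 2 2 1 / 5 0 0]. Elementwise product with the kernel and sum: 4·1 + 2·1 + 1·-1 + 0·2.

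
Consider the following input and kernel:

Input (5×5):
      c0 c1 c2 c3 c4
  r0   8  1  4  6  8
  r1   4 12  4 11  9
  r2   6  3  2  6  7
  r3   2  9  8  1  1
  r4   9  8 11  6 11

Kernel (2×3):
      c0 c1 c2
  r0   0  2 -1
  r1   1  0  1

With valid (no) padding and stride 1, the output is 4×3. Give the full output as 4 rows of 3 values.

6 25 17
28 6 22
14 8 14
30 29 23

Output[0,0]: The receptive field on the input at this output position is [8 1 4 / 4 12 4]. Elementwise product with the kernel and sum: 1·2 + 4·-1 + 4·1 + 4·1.
Output[0,1]: The receptive field on the input at this output position is [1 4 6 / 12 4 11]. Elementwise product with the kernel and sum: 4·2 + 6·-1 + 12·1 + 11·1.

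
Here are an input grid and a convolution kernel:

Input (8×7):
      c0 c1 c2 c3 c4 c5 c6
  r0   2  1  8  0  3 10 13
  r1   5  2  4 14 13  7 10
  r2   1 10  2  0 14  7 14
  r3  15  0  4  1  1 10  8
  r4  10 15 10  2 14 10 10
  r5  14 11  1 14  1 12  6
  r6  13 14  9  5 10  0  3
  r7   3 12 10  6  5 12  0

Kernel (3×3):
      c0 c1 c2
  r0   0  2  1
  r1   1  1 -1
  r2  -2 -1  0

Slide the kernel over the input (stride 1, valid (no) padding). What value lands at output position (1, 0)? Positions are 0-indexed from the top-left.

-13

The receptive field on the input at this output position is [5 2 4 / 1 10 2 / 15 0 4]. Elementwise product with the kernel and sum: 2·2 + 4·1 + 1·1 + 10·1 + 2·-1 + 15·-2 + 0·-1.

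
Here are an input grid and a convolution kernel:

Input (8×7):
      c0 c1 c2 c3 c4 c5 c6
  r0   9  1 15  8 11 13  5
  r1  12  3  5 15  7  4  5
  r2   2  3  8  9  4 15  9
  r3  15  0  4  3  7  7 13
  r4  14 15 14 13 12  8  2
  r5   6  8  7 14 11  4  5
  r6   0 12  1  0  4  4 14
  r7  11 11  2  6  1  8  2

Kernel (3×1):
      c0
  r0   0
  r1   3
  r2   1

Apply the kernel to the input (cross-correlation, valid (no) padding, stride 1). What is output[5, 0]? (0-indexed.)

The receptive field on the input at this output position is [6 / 0 / 11]. Elementwise product with the kernel and sum: 0·3 + 11·1.

11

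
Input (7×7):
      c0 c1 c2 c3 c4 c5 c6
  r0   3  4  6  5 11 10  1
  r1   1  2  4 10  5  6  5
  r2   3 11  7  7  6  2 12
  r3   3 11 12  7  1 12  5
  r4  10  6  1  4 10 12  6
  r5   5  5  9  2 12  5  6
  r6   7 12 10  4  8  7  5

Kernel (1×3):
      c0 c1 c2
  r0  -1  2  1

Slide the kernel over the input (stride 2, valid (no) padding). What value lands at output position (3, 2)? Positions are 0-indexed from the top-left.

The receptive field on the input at this output position is [8 7 5]. Elementwise product with the kernel and sum: 8·-1 + 7·2 + 5·1.

11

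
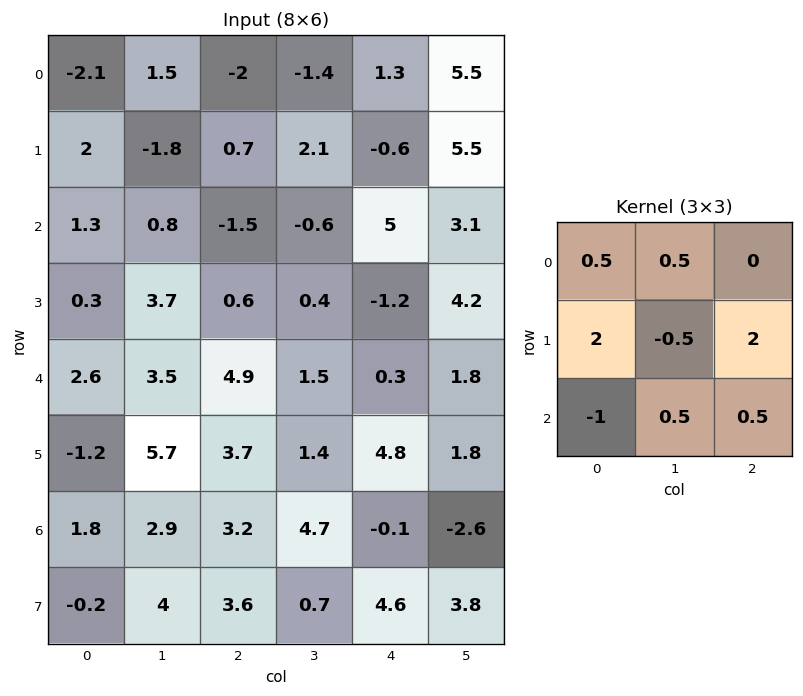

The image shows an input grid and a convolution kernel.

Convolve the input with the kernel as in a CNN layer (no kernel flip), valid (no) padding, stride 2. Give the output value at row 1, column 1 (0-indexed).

-6.45

The receptive field on the input at this output position is [-1.5 -0.6 5 / 0.6 0.4 -1.2 / 4.9 1.5 0.3]. Elementwise product with the kernel and sum: -1.5·0.5 + -0.6·0.5 + 0.6·2 + 0.4·-0.5 + -1.2·2 + 4.9·-1 + 1.5·0.5 + 0.3·0.5.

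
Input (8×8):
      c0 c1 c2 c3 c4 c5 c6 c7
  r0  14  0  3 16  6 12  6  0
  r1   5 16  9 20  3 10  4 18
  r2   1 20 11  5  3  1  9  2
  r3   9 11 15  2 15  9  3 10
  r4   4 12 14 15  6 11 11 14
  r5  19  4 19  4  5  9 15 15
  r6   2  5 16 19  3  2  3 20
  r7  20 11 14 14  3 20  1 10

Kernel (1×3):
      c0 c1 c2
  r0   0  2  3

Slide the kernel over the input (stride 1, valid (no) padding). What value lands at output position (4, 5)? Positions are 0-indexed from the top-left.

64

The receptive field on the input at this output position is [11 11 14]. Elementwise product with the kernel and sum: 11·2 + 14·3.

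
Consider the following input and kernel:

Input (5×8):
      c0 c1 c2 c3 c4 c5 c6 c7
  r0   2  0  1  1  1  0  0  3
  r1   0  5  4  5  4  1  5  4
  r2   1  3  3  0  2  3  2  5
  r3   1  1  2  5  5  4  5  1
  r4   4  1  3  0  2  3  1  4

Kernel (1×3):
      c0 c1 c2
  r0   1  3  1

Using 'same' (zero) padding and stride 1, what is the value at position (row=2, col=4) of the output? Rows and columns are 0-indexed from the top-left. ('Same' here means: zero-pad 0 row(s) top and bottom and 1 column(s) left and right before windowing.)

The receptive field on the zero-padded input at this output position is [0 2 3]. Elementwise product with the kernel and sum: 0·1 + 2·3 + 3·1.

9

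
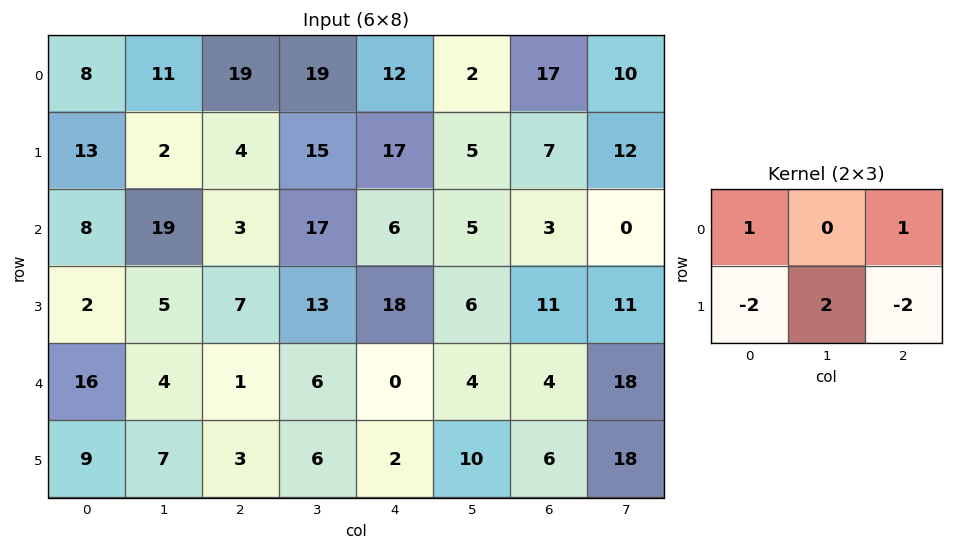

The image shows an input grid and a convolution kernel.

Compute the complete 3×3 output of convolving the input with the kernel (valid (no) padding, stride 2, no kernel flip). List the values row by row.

-3 19 -9
3 -15 -37
7 3 8

Output[0,0]: The receptive field on the input at this output position is [8 11 19 / 13 2 4]. Elementwise product with the kernel and sum: 8·1 + 19·1 + 13·-2 + 2·2 + 4·-2.
Output[0,1]: The receptive field on the input at this output position is [19 19 12 / 4 15 17]. Elementwise product with the kernel and sum: 19·1 + 12·1 + 4·-2 + 15·2 + 17·-2.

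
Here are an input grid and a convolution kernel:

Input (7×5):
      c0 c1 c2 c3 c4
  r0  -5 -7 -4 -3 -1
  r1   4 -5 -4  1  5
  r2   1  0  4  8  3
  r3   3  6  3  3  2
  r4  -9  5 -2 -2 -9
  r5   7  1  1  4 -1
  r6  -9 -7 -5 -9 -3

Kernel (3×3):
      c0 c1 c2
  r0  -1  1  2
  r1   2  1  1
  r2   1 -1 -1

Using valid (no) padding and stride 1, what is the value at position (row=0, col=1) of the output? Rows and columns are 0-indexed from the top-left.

-28

The receptive field on the input at this output position is [-7 -4 -3 / -5 -4 1 / 0 4 8]. Elementwise product with the kernel and sum: -7·-1 + -4·1 + -3·2 + -5·2 + -4·1 + 1·1 + 0·1 + 4·-1 + 8·-1.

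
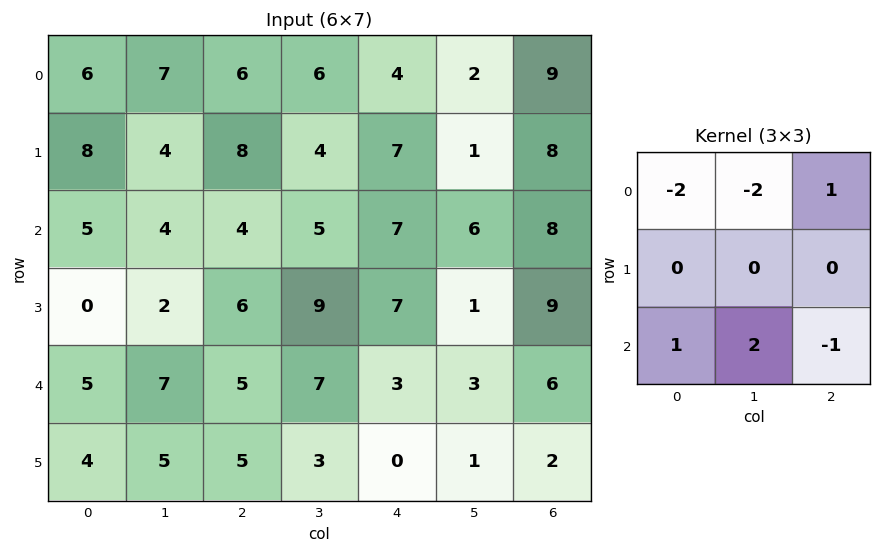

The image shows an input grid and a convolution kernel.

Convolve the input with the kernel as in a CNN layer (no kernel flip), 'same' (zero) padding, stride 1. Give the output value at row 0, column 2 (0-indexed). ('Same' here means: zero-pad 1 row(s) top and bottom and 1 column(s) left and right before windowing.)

The receptive field on the zero-padded input at this output position is [0 0 0 / 7 6 6 / 4 8 4]. Elementwise product with the kernel and sum: 0·-2 + 0·-2 + 0·1 + 4·1 + 8·2 + 4·-1.

16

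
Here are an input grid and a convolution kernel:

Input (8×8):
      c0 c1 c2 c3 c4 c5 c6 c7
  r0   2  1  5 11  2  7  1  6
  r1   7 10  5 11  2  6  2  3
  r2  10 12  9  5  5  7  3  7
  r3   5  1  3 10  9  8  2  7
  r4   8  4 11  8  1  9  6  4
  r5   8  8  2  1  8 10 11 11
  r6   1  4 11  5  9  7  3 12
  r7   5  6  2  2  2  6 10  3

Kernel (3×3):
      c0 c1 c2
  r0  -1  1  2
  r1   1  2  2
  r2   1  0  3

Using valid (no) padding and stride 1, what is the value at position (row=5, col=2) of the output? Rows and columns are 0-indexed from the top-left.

62

The receptive field on the input at this output position is [2 1 8 / 11 5 9 / 2 2 2]. Elementwise product with the kernel and sum: 2·-1 + 1·1 + 8·2 + 11·1 + 5·2 + 9·2 + 2·1 + 2·3.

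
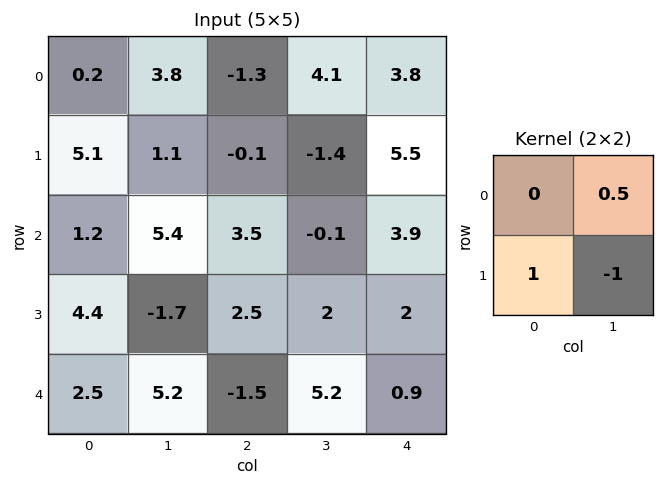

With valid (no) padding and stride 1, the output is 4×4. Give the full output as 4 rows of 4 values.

5.9 0.55 3.35 -5
-3.65 1.85 2.9 -1.25
8.8 -2.45 0.45 1.95
-3.55 7.95 -5.7 5.3

Output[0,0]: The receptive field on the input at this output position is [0.2 3.8 / 5.1 1.1]. Elementwise product with the kernel and sum: 3.8·0.5 + 5.1·1 + 1.1·-1.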